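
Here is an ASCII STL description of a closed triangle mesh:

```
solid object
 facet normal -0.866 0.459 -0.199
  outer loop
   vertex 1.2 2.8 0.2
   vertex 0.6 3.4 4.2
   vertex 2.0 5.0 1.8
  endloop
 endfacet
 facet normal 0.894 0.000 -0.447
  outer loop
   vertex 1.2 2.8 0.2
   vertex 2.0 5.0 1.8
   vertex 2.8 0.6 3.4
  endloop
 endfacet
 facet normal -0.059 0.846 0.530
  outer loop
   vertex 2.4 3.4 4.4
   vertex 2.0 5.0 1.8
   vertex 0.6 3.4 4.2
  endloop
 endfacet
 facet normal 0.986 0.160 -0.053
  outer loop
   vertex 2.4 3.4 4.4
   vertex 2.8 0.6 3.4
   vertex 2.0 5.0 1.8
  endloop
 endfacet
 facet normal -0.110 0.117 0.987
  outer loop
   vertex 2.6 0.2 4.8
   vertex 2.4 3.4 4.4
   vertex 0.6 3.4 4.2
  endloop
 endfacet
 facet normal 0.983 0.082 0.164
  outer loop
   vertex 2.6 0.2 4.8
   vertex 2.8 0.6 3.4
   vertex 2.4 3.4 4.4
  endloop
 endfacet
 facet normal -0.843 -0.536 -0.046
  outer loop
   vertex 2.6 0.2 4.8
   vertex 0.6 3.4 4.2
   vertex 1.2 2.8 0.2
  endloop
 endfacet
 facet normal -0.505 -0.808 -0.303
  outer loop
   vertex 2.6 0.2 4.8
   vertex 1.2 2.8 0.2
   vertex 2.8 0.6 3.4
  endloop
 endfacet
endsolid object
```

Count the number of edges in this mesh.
12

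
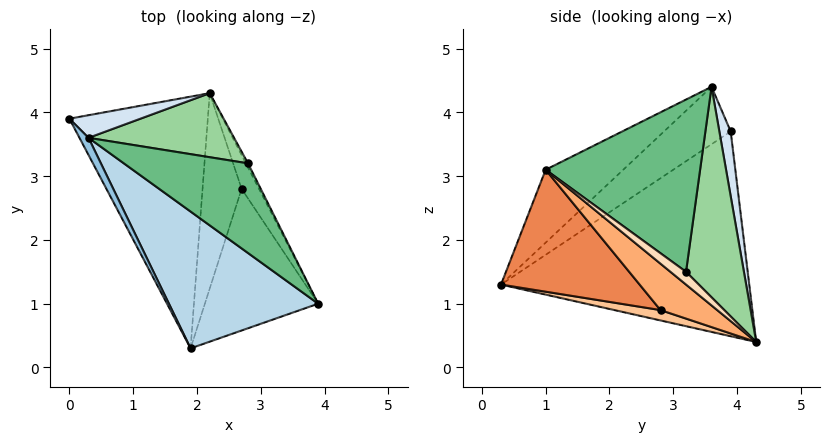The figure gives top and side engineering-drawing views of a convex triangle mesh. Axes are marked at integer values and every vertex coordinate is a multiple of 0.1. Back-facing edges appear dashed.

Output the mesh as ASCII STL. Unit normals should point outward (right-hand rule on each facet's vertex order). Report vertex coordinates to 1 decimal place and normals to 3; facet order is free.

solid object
 facet normal -0.827 -0.064 -0.559
  outer loop
   vertex 2.2 4.3 0.4
   vertex 1.9 0.3 1.3
   vertex 0.0 3.9 3.7
  endloop
 endfacet
 facet normal -0.838 -0.530 0.132
  outer loop
   vertex 0.3 3.6 4.4
   vertex 0.0 3.9 3.7
   vertex 1.9 0.3 1.3
  endloop
 endfacet
 facet normal -0.302 -0.726 0.618
  outer loop
   vertex 0.3 3.6 4.4
   vertex 1.9 0.3 1.3
   vertex 3.9 1.0 3.1
  endloop
 endfacet
 facet normal 0.259 0.923 0.285
  outer loop
   vertex 0.3 3.6 4.4
   vertex 2.2 4.3 0.4
   vertex 0.0 3.9 3.7
  endloop
 endfacet
 facet normal 0.693 -0.325 -0.644
  outer loop
   vertex 2.7 2.8 0.9
   vertex 3.9 1.0 3.1
   vertex 1.9 0.3 1.3
  endloop
 endfacet
 facet normal 0.919 0.191 -0.345
  outer loop
   vertex 2.7 2.8 0.9
   vertex 2.2 4.3 0.4
   vertex 3.9 1.0 3.1
  endloop
 endfacet
 facet normal 0.250 -0.230 -0.941
  outer loop
   vertex 2.7 2.8 0.9
   vertex 1.9 0.3 1.3
   vertex 2.2 4.3 0.4
  endloop
 endfacet
 facet normal 0.924 0.350 -0.154
  outer loop
   vertex 2.8 3.2 1.5
   vertex 3.9 1.0 3.1
   vertex 2.2 4.3 0.4
  endloop
 endfacet
 facet normal 0.624 0.639 0.450
  outer loop
   vertex 2.8 3.2 1.5
   vertex 0.3 3.6 4.4
   vertex 3.9 1.0 3.1
  endloop
 endfacet
 facet normal 0.577 0.713 0.399
  outer loop
   vertex 2.8 3.2 1.5
   vertex 2.2 4.3 0.4
   vertex 0.3 3.6 4.4
  endloop
 endfacet
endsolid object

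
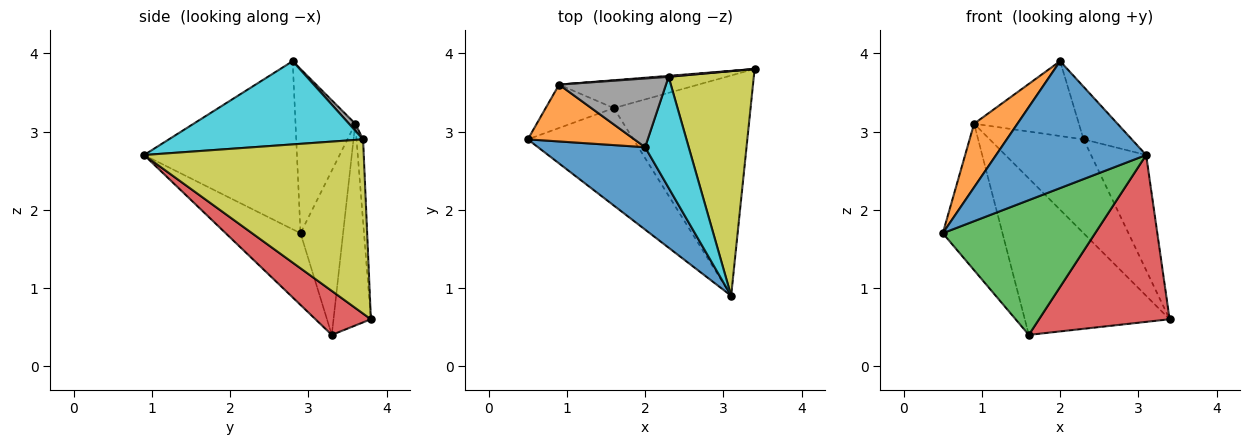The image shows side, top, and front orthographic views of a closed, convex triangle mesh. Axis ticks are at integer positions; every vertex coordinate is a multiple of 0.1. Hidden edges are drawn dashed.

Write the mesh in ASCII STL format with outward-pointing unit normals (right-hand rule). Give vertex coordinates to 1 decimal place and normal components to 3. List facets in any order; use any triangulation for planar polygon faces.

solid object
 facet normal -0.650 -0.638 0.414
  outer loop
   vertex 2.0 2.8 3.9
   vertex 0.5 2.9 1.7
   vertex 3.1 0.9 2.7
  endloop
 endfacet
 facet normal -0.716 -0.520 0.465
  outer loop
   vertex 0.9 3.6 3.1
   vertex 0.5 2.9 1.7
   vertex 2.0 2.8 3.9
  endloop
 endfacet
 facet normal -0.370 -0.753 -0.544
  outer loop
   vertex 1.6 3.3 0.4
   vertex 3.1 0.9 2.7
   vertex 0.5 2.9 1.7
  endloop
 endfacet
 facet normal 0.248 -0.585 -0.772
  outer loop
   vertex 1.6 3.3 0.4
   vertex 3.4 3.8 0.6
   vertex 3.1 0.9 2.7
  endloop
 endfacet
 facet normal -0.565 0.791 -0.234
  outer loop
   vertex 1.6 3.3 0.4
   vertex 0.5 2.9 1.7
   vertex 0.9 3.6 3.1
  endloop
 endfacet
 facet normal -0.246 0.954 -0.170
  outer loop
   vertex 1.6 3.3 0.4
   vertex 0.9 3.6 3.1
   vertex 3.4 3.8 0.6
  endloop
 endfacet
 facet normal -0.070 0.998 0.010
  outer loop
   vertex 2.3 3.7 2.9
   vertex 3.4 3.8 0.6
   vertex 0.9 3.6 3.1
  endloop
 endfacet
 facet normal 0.044 0.736 0.676
  outer loop
   vertex 2.3 3.7 2.9
   vertex 0.9 3.6 3.1
   vertex 2.0 2.8 3.9
  endloop
 endfacet
 facet normal 0.876 0.220 0.429
  outer loop
   vertex 2.3 3.7 2.9
   vertex 3.1 0.9 2.7
   vertex 3.4 3.8 0.6
  endloop
 endfacet
 facet normal 0.865 0.215 0.453
  outer loop
   vertex 2.3 3.7 2.9
   vertex 2.0 2.8 3.9
   vertex 3.1 0.9 2.7
  endloop
 endfacet
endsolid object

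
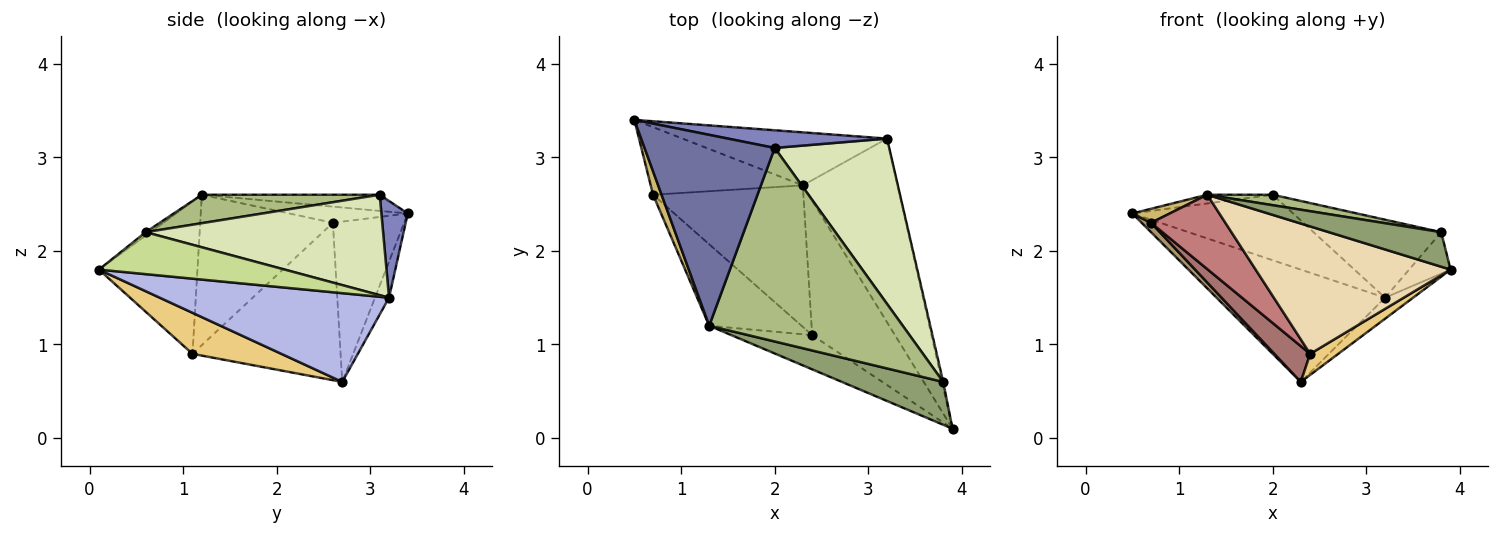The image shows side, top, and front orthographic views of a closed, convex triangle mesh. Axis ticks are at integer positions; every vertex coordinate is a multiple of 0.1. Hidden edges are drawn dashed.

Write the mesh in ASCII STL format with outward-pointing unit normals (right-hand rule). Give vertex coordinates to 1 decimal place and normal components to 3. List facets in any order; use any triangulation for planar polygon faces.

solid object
 facet normal -0.123 0.045 0.991
  outer loop
   vertex 1.3 1.2 2.6
   vertex 2.0 3.1 2.6
   vertex 0.5 3.4 2.4
  endloop
 endfacet
 facet normal 0.156 0.954 0.257
  outer loop
   vertex 3.2 3.2 1.5
   vertex 0.5 3.4 2.4
   vertex 2.0 3.1 2.6
  endloop
 endfacet
 facet normal -0.075 0.902 -0.426
  outer loop
   vertex 3.2 3.2 1.5
   vertex 2.3 2.7 0.6
   vertex 0.5 3.4 2.4
  endloop
 endfacet
 facet normal 0.681 0.083 -0.727
  outer loop
   vertex 3.2 3.2 1.5
   vertex 3.9 0.1 1.8
   vertex 2.3 2.7 0.6
  endloop
 endfacet
 facet normal -0.026 -0.628 0.778
  outer loop
   vertex 3.8 0.6 2.2
   vertex 1.3 1.2 2.6
   vertex 3.9 0.1 1.8
  endloop
 endfacet
 facet normal 0.145 -0.054 0.988
  outer loop
   vertex 3.8 0.6 2.2
   vertex 2.0 3.1 2.6
   vertex 1.3 1.2 2.6
  endloop
 endfacet
 facet normal 0.976 0.218 -0.028
  outer loop
   vertex 3.8 0.6 2.2
   vertex 3.9 0.1 1.8
   vertex 3.2 3.2 1.5
  endloop
 endfacet
 facet normal 0.622 0.334 0.708
  outer loop
   vertex 3.8 0.6 2.2
   vertex 3.2 3.2 1.5
   vertex 2.0 3.1 2.6
  endloop
 endfacet
 facet normal -0.722 -0.095 -0.685
  outer loop
   vertex 0.7 2.6 2.3
   vertex 0.5 3.4 2.4
   vertex 2.3 2.7 0.6
  endloop
 endfacet
 facet normal -0.852 -0.269 0.449
  outer loop
   vertex 0.7 2.6 2.3
   vertex 1.3 1.2 2.6
   vertex 0.5 3.4 2.4
  endloop
 endfacet
 facet normal 0.440 -0.139 -0.887
  outer loop
   vertex 2.4 1.1 0.9
   vertex 2.3 2.7 0.6
   vertex 3.9 0.1 1.8
  endloop
 endfacet
 facet normal -0.439 -0.868 -0.233
  outer loop
   vertex 2.4 1.1 0.9
   vertex 3.9 0.1 1.8
   vertex 1.3 1.2 2.6
  endloop
 endfacet
 facet normal -0.712 -0.172 -0.680
  outer loop
   vertex 2.4 1.1 0.9
   vertex 0.7 2.6 2.3
   vertex 2.3 2.7 0.6
  endloop
 endfacet
 facet normal -0.769 -0.431 -0.472
  outer loop
   vertex 2.4 1.1 0.9
   vertex 1.3 1.2 2.6
   vertex 0.7 2.6 2.3
  endloop
 endfacet
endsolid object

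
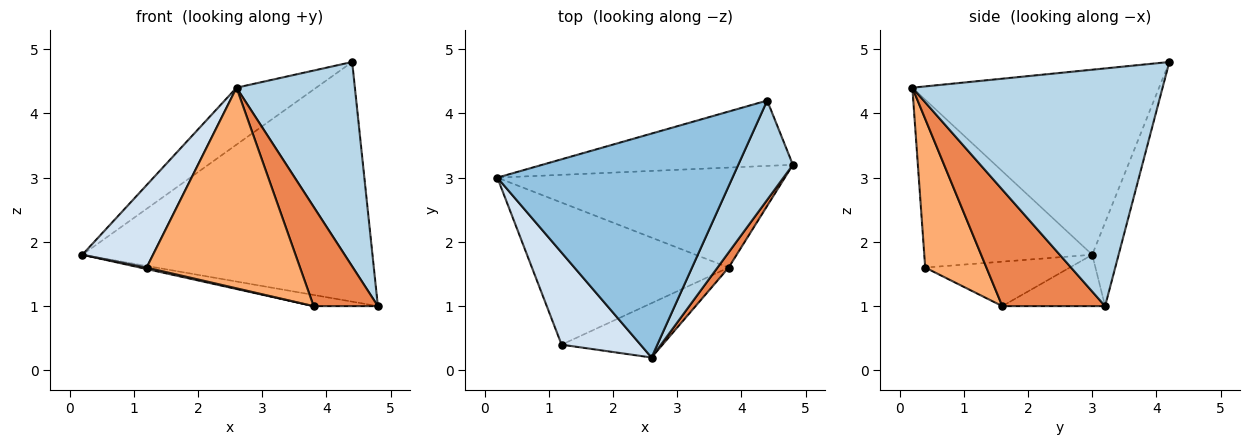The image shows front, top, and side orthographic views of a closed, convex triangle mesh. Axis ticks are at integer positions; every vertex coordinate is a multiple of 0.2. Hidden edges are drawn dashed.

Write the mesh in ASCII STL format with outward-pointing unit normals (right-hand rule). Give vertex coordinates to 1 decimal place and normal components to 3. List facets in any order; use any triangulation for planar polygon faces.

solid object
 facet normal -0.087 0.961 -0.262
  outer loop
   vertex 4.4 4.2 4.8
   vertex 4.8 3.2 1.0
   vertex 0.2 3.0 1.8
  endloop
 endfacet
 facet normal -0.606 0.196 0.771
  outer loop
   vertex 4.4 4.2 4.8
   vertex 0.2 3.0 1.8
   vertex 2.6 0.2 4.4
  endloop
 endfacet
 facet normal 0.885 -0.419 0.203
  outer loop
   vertex 4.4 4.2 4.8
   vertex 2.6 0.2 4.4
   vertex 4.8 3.2 1.0
  endloop
 endfacet
 facet normal -0.846 -0.356 0.397
  outer loop
   vertex 1.2 0.4 1.6
   vertex 2.6 0.2 4.4
   vertex 0.2 3.0 1.8
  endloop
 endfacet
 facet normal 0.845 -0.528 0.081
  outer loop
   vertex 3.8 1.6 1.0
   vertex 4.8 3.2 1.0
   vertex 2.6 0.2 4.4
  endloop
 endfacet
 facet normal 0.359 -0.901 -0.244
  outer loop
   vertex 3.8 1.6 1.0
   vertex 2.6 0.2 4.4
   vertex 1.2 0.4 1.6
  endloop
 endfacet
 facet normal -0.175 0.109 -0.978
  outer loop
   vertex 3.8 1.6 1.0
   vertex 0.2 3.0 1.8
   vertex 4.8 3.2 1.0
  endloop
 endfacet
 facet normal -0.221 -0.010 -0.975
  outer loop
   vertex 3.8 1.6 1.0
   vertex 1.2 0.4 1.6
   vertex 0.2 3.0 1.8
  endloop
 endfacet
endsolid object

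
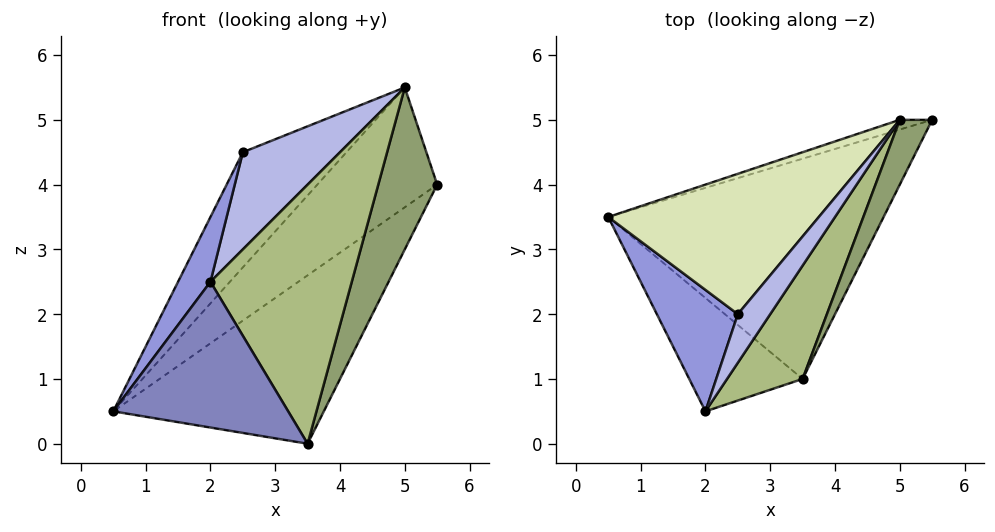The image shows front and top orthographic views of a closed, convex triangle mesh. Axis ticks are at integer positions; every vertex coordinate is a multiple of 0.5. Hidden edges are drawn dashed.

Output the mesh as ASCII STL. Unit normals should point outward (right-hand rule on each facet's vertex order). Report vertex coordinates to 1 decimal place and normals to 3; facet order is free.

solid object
 facet normal 0.350 0.569 -0.744
  outer loop
   vertex 3.5 1.0 0.0
   vertex 0.5 3.5 0.5
   vertex 5.5 5.0 4.0
  endloop
 endfacet
 facet normal -0.605 -0.628 -0.489
  outer loop
   vertex 3.5 1.0 0.0
   vertex 2.0 0.5 2.5
   vertex 0.5 3.5 0.5
  endloop
 endfacet
 facet normal -0.904 -0.201 0.377
  outer loop
   vertex 2.5 2.0 4.5
   vertex 0.5 3.5 0.5
   vertex 2.0 0.5 2.5
  endloop
 endfacet
 facet normal 0.667 -0.667 0.333
  outer loop
   vertex 5.0 5.0 5.5
   vertex 2.5 2.0 4.5
   vertex 2.0 0.5 2.5
  endloop
 endfacet
 facet normal 0.744 -0.620 0.248
  outer loop
   vertex 5.0 5.0 5.5
   vertex 3.5 1.0 0.0
   vertex 5.5 5.0 4.0
  endloop
 endfacet
 facet normal 0.698 -0.656 0.287
  outer loop
   vertex 5.0 5.0 5.5
   vertex 2.0 0.5 2.5
   vertex 3.5 1.0 0.0
  endloop
 endfacet
 facet normal -0.236 0.969 -0.079
  outer loop
   vertex 5.0 5.0 5.5
   vertex 5.5 5.0 4.0
   vertex 0.5 3.5 0.5
  endloop
 endfacet
 facet normal -0.731 0.433 0.528
  outer loop
   vertex 5.0 5.0 5.5
   vertex 0.5 3.5 0.5
   vertex 2.5 2.0 4.5
  endloop
 endfacet
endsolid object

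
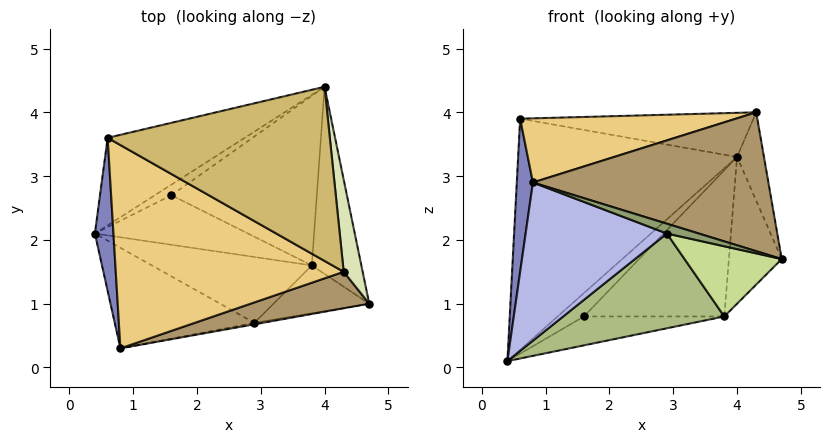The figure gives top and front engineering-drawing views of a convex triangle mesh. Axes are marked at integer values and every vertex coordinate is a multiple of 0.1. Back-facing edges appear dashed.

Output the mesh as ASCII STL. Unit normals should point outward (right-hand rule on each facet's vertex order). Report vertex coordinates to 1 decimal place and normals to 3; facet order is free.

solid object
 facet normal -0.272 0.900 -0.341
  outer loop
   vertex 0.6 3.6 3.9
   vertex 4.0 4.4 3.3
   vertex 0.4 2.1 0.1
  endloop
 endfacet
 facet normal -0.993 -0.086 0.086
  outer loop
   vertex 0.6 3.6 3.9
   vertex 0.4 2.1 0.1
   vertex 0.8 0.3 2.9
  endloop
 endfacet
 facet normal 0.768 0.395 -0.504
  outer loop
   vertex 3.8 1.6 0.8
   vertex 4.0 4.4 3.3
   vertex 4.7 1.0 1.7
  endloop
 endfacet
 facet normal -0.044 -0.843 -0.536
  outer loop
   vertex 2.9 0.7 2.1
   vertex 0.8 0.3 2.9
   vertex 0.4 2.1 0.1
  endloop
 endfacet
 facet normal 0.131 -0.980 -0.147
  outer loop
   vertex 2.9 0.7 2.1
   vertex 4.7 1.0 1.7
   vertex 0.8 0.3 2.9
  endloop
 endfacet
 facet normal -0.003 -0.821 -0.571
  outer loop
   vertex 2.9 0.7 2.1
   vertex 0.4 2.1 0.1
   vertex 3.8 1.6 0.8
  endloop
 endfacet
 facet normal 0.013 -0.826 -0.563
  outer loop
   vertex 2.9 0.7 2.1
   vertex 3.8 1.6 0.8
   vertex 4.7 1.0 1.7
  endloop
 endfacet
 facet normal 0.981 0.136 0.141
  outer loop
   vertex 4.3 1.5 4.0
   vertex 4.7 1.0 1.7
   vertex 4.0 4.4 3.3
  endloop
 endfacet
 facet normal 0.244 -0.938 0.246
  outer loop
   vertex 4.3 1.5 4.0
   vertex 0.8 0.3 2.9
   vertex 4.7 1.0 1.7
  endloop
 endfacet
 facet normal 0.113 0.244 0.963
  outer loop
   vertex 4.3 1.5 4.0
   vertex 4.0 4.4 3.3
   vertex 0.6 3.6 3.9
  endloop
 endfacet
 facet normal -0.193 -0.295 0.936
  outer loop
   vertex 4.3 1.5 4.0
   vertex 0.6 3.6 3.9
   vertex 0.8 0.3 2.9
  endloop
 endfacet
 facet normal -0.209 0.890 -0.405
  outer loop
   vertex 1.6 2.7 0.8
   vertex 0.4 2.1 0.1
   vertex 4.0 4.4 3.3
  endloop
 endfacet
 facet normal 0.244 0.489 -0.838
  outer loop
   vertex 1.6 2.7 0.8
   vertex 3.8 1.6 0.8
   vertex 0.4 2.1 0.1
  endloop
 endfacet
 facet normal 0.310 0.621 -0.720
  outer loop
   vertex 1.6 2.7 0.8
   vertex 4.0 4.4 3.3
   vertex 3.8 1.6 0.8
  endloop
 endfacet
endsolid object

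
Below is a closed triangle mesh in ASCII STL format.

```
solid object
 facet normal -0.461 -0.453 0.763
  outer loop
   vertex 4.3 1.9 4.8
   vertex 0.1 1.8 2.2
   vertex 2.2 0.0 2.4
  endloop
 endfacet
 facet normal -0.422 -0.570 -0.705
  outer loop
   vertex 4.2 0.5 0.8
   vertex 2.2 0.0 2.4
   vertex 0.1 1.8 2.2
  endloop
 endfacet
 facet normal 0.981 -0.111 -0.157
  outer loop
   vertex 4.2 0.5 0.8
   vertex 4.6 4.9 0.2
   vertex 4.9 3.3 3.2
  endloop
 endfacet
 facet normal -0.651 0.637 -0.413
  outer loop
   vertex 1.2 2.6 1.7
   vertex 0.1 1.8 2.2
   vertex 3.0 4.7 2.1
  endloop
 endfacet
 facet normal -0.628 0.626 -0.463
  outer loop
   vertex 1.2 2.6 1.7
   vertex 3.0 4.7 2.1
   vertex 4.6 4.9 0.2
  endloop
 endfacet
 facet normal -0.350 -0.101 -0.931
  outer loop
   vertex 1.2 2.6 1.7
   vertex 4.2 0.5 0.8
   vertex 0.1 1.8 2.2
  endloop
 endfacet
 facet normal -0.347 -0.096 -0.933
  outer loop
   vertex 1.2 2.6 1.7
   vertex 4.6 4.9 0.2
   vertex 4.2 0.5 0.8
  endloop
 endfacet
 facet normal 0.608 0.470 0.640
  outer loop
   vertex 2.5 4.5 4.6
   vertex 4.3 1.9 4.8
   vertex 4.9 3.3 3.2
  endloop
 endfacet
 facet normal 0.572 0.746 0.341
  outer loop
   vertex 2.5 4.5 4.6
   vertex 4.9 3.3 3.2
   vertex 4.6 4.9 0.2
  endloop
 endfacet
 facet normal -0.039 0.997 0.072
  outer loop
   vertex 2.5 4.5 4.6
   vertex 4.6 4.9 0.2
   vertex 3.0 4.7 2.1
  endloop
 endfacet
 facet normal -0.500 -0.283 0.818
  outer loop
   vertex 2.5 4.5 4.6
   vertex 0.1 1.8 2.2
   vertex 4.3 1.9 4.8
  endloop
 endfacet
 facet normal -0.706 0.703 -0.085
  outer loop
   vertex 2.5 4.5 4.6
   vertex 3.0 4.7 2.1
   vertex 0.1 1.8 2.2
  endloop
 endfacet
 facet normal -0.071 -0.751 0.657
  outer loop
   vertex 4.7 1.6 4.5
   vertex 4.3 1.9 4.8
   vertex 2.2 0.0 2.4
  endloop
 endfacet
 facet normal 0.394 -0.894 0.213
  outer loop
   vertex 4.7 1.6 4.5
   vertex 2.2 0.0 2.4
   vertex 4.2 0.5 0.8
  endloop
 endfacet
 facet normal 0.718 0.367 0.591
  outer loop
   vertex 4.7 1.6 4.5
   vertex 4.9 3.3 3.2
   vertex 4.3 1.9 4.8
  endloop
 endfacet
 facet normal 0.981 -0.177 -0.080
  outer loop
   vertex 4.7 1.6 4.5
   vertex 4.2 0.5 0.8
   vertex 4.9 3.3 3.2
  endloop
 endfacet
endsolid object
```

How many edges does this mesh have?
24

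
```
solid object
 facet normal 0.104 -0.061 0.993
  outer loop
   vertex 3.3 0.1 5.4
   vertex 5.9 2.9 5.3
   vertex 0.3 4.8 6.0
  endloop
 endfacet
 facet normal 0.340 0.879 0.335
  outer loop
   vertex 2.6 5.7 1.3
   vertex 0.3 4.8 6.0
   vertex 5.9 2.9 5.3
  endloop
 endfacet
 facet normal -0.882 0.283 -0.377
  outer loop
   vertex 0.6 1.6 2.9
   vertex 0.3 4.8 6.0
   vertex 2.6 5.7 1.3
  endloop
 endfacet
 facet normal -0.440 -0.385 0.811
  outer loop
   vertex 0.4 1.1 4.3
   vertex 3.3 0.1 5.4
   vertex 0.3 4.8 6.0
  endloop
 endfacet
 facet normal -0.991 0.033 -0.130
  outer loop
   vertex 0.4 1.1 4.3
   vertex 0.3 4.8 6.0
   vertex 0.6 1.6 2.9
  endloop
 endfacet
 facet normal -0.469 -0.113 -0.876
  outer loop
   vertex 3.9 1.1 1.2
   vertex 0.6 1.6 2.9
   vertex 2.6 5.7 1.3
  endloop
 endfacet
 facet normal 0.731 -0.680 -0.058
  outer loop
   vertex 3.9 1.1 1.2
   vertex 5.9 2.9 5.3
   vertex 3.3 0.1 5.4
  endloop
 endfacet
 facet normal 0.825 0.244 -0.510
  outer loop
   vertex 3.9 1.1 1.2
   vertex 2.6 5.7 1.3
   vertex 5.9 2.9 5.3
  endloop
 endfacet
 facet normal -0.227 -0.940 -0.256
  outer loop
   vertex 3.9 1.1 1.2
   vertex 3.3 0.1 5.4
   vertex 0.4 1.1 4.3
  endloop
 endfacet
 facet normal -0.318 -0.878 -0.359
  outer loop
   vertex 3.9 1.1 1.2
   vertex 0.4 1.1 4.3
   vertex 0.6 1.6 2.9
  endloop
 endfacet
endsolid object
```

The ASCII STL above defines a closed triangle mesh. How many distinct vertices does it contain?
7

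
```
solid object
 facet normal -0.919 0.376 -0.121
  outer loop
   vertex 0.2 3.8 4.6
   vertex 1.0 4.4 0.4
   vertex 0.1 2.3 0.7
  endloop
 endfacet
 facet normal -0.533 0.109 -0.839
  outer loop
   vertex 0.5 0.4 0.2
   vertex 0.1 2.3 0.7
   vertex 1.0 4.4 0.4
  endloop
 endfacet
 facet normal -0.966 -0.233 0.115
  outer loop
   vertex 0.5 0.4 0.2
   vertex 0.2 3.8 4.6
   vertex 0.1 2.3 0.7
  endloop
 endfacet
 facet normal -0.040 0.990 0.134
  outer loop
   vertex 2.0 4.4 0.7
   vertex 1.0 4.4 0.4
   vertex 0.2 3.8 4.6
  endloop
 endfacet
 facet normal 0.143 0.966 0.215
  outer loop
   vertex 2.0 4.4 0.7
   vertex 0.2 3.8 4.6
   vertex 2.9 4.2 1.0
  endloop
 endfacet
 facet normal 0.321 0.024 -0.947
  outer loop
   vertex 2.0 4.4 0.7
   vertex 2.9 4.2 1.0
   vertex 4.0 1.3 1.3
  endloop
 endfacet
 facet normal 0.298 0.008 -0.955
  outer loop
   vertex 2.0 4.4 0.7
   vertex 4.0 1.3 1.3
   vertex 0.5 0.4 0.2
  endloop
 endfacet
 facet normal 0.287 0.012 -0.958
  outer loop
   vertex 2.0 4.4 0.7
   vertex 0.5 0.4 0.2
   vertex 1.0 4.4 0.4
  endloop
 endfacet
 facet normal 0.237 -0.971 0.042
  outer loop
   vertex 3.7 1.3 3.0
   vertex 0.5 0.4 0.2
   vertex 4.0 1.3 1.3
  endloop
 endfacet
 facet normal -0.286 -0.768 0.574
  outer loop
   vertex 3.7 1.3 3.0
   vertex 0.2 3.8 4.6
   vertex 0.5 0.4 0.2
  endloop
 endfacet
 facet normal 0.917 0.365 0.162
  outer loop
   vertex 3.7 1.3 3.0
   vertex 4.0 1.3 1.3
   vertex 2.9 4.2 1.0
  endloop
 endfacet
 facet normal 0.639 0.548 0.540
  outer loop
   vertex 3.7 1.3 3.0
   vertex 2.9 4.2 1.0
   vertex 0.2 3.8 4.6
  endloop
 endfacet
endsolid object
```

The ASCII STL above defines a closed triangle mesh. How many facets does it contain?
12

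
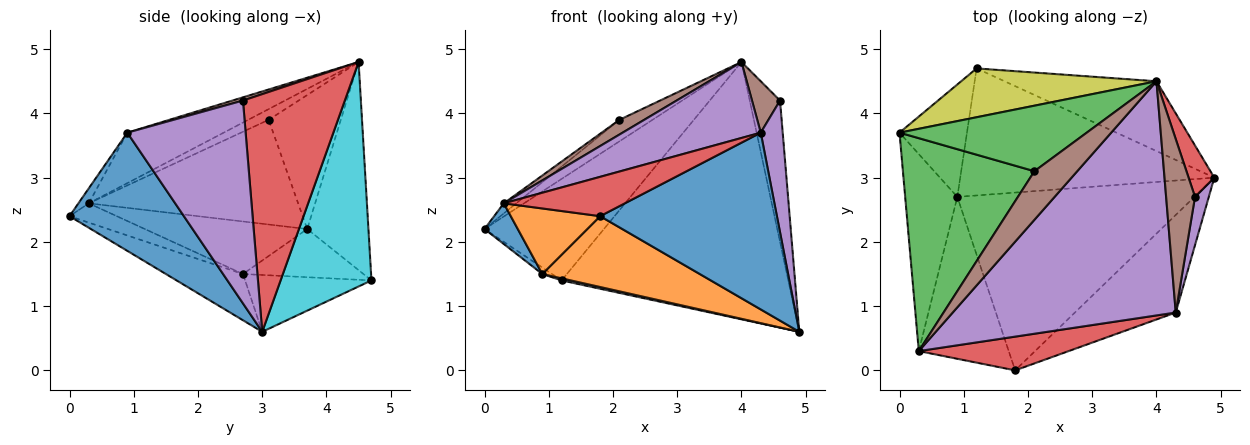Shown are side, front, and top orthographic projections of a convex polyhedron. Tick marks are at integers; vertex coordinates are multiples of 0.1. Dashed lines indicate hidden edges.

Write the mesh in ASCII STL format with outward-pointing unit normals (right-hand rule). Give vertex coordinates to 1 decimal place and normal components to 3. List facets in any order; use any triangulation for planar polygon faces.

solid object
 facet normal 0.493 -0.762 -0.421
  outer loop
   vertex 4.3 0.9 3.7
   vertex 1.8 0.0 2.4
   vertex 4.9 3.0 0.6
  endloop
 endfacet
 facet normal -0.178 -0.364 -0.914
  outer loop
   vertex 0.9 2.7 1.5
   vertex 4.9 3.0 0.6
   vertex 1.8 0.0 2.4
  endloop
 endfacet
 facet normal -0.562 0.258 0.786
  outer loop
   vertex 2.1 3.1 3.9
   vertex 4.0 4.5 4.8
   vertex 0.0 3.7 2.2
  endloop
 endfacet
 facet normal 0.953 0.283 0.103
  outer loop
   vertex 4.6 2.7 4.2
   vertex 4.9 3.0 0.6
   vertex 4.0 4.5 4.8
  endloop
 endfacet
 facet normal 0.981 -0.182 0.067
  outer loop
   vertex 4.6 2.7 4.2
   vertex 4.3 0.9 3.7
   vertex 4.9 3.0 0.6
  endloop
 endfacet
 facet normal 0.106 -0.282 0.953
  outer loop
   vertex 4.6 2.7 4.2
   vertex 4.0 4.5 4.8
   vertex 4.3 0.9 3.7
  endloop
 endfacet
 facet normal -0.581 0.046 -0.813
  outer loop
   vertex 1.2 4.7 1.4
   vertex 0.9 2.7 1.5
   vertex 0.0 3.7 2.2
  endloop
 endfacet
 facet normal -0.218 -0.016 -0.976
  outer loop
   vertex 1.2 4.7 1.4
   vertex 4.9 3.0 0.6
   vertex 0.9 2.7 1.5
  endloop
 endfacet
 facet normal -0.419 0.818 0.394
  outer loop
   vertex 1.2 4.7 1.4
   vertex 0.0 3.7 2.2
   vertex 4.0 4.5 4.8
  endloop
 endfacet
 facet normal 0.361 0.900 -0.244
  outer loop
   vertex 1.2 4.7 1.4
   vertex 4.0 4.5 4.8
   vertex 4.9 3.0 0.6
  endloop
 endfacet
 facet normal -0.702 -0.144 -0.697
  outer loop
   vertex 0.3 0.3 2.6
   vertex 0.0 3.7 2.2
   vertex 0.9 2.7 1.5
  endloop
 endfacet
 facet normal -0.195 -0.368 -0.909
  outer loop
   vertex 0.3 0.3 2.6
   vertex 0.9 2.7 1.5
   vertex 1.8 0.0 2.4
  endloop
 endfacet
 facet normal -0.622 0.037 0.782
  outer loop
   vertex 0.3 0.3 2.6
   vertex 2.1 3.1 3.9
   vertex 0.0 3.7 2.2
  endloop
 endfacet
 facet normal -0.065 -0.758 0.649
  outer loop
   vertex 0.3 0.3 2.6
   vertex 1.8 0.0 2.4
   vertex 4.3 0.9 3.7
  endloop
 endfacet
 facet normal -0.210 -0.302 0.930
  outer loop
   vertex 0.3 0.3 2.6
   vertex 4.3 0.9 3.7
   vertex 4.0 4.5 4.8
  endloop
 endfacet
 facet normal -0.233 -0.283 0.931
  outer loop
   vertex 0.3 0.3 2.6
   vertex 4.0 4.5 4.8
   vertex 2.1 3.1 3.9
  endloop
 endfacet
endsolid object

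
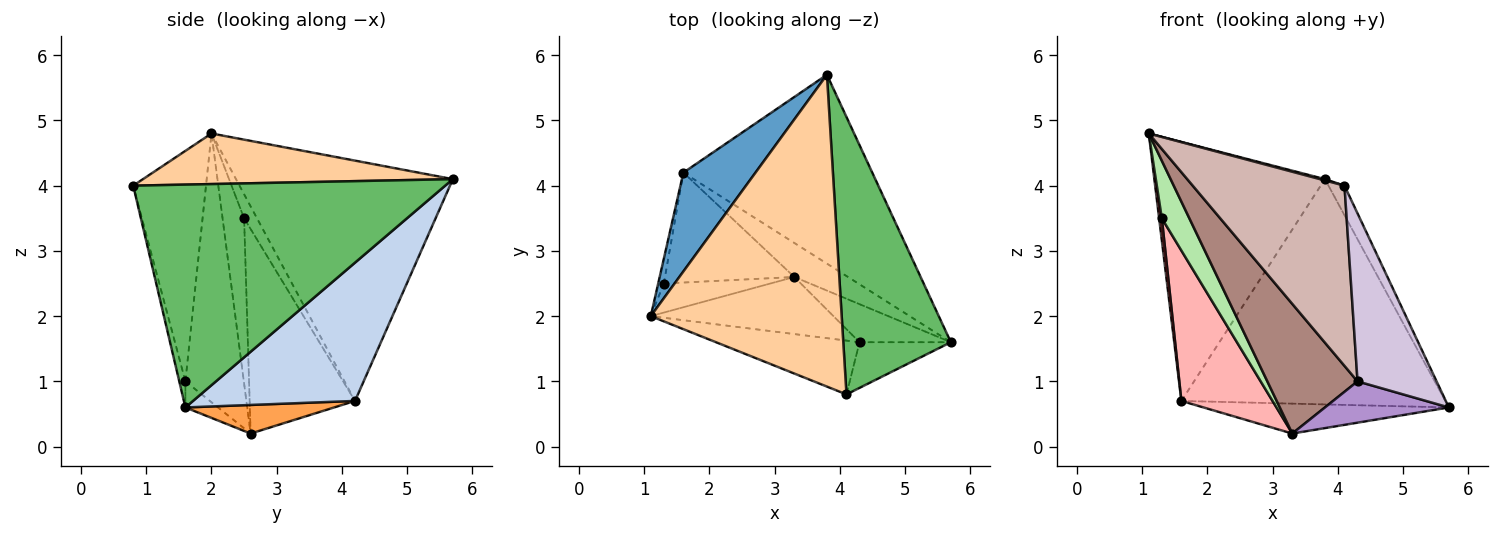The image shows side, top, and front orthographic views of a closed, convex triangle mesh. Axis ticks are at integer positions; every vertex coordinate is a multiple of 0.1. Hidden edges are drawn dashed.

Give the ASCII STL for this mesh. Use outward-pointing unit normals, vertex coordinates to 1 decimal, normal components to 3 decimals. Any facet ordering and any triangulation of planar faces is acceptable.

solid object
 facet normal -0.765 0.602 0.230
  outer loop
   vertex 1.6 4.2 0.7
   vertex 1.1 2.0 4.8
   vertex 3.8 5.7 4.1
  endloop
 endfacet
 facet normal 0.426 0.693 -0.581
  outer loop
   vertex 1.6 4.2 0.7
   vertex 3.8 5.7 4.1
   vertex 5.7 1.6 0.6
  endloop
 endfacet
 facet normal 0.372 0.613 -0.697
  outer loop
   vertex 1.6 4.2 0.7
   vertex 5.7 1.6 0.6
   vertex 3.3 2.6 0.2
  endloop
 endfacet
 facet normal 0.256 -0.004 0.967
  outer loop
   vertex 4.1 0.8 4.0
   vertex 3.8 5.7 4.1
   vertex 1.1 2.0 4.8
  endloop
 endfacet
 facet normal 0.900 0.046 0.434
  outer loop
   vertex 4.1 0.8 4.0
   vertex 5.7 1.6 0.6
   vertex 3.8 5.7 4.1
  endloop
 endfacet
 facet normal -0.573 -0.731 -0.369
  outer loop
   vertex 1.3 2.5 3.5
   vertex 3.3 2.6 0.2
   vertex 1.1 2.0 4.8
  endloop
 endfacet
 facet normal -0.954 -0.200 -0.224
  outer loop
   vertex 1.3 2.5 3.5
   vertex 1.1 2.0 4.8
   vertex 1.6 4.2 0.7
  endloop
 endfacet
 facet normal -0.682 -0.590 -0.431
  outer loop
   vertex 1.3 2.5 3.5
   vertex 1.6 4.2 0.7
   vertex 3.3 2.6 0.2
  endloop
 endfacet
 facet normal -0.190 -0.722 -0.665
  outer loop
   vertex 4.3 1.6 1.0
   vertex 3.3 2.6 0.2
   vertex 5.7 1.6 0.6
  endloop
 endfacet
 facet normal -0.075 -0.962 -0.262
  outer loop
   vertex 4.3 1.6 1.0
   vertex 5.7 1.6 0.6
   vertex 4.1 0.8 4.0
  endloop
 endfacet
 facet normal -0.510 -0.787 -0.347
  outer loop
   vertex 4.3 1.6 1.0
   vertex 1.1 2.0 4.8
   vertex 3.3 2.6 0.2
  endloop
 endfacet
 facet normal -0.418 -0.871 -0.260
  outer loop
   vertex 4.3 1.6 1.0
   vertex 4.1 0.8 4.0
   vertex 1.1 2.0 4.8
  endloop
 endfacet
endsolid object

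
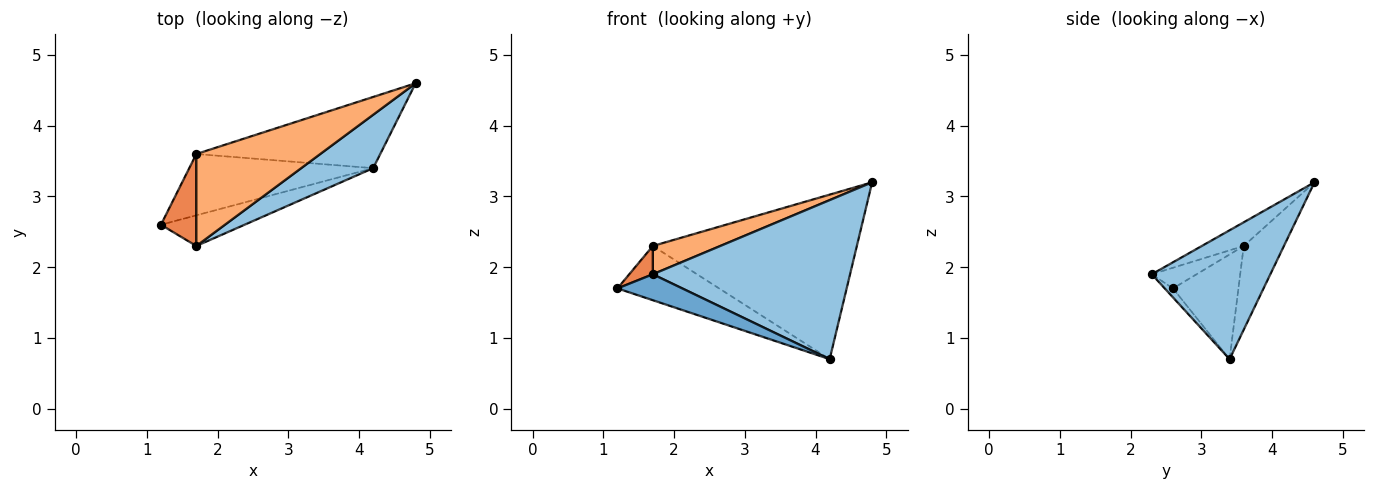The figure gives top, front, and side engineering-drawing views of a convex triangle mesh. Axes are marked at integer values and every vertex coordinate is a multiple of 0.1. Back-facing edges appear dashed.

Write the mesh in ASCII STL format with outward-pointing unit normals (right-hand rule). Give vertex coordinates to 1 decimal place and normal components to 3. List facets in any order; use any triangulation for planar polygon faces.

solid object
 facet normal -0.082 -0.644 -0.761
  outer loop
   vertex 1.7 2.3 1.9
   vertex 1.2 2.6 1.7
   vertex 4.2 3.4 0.7
  endloop
 endfacet
 facet normal 0.495 -0.824 0.277
  outer loop
   vertex 1.7 2.3 1.9
   vertex 4.2 3.4 0.7
   vertex 4.8 4.6 3.2
  endloop
 endfacet
 facet normal -0.392 0.609 -0.689
  outer loop
   vertex 1.7 3.6 2.3
   vertex 4.2 3.4 0.7
   vertex 1.2 2.6 1.7
  endloop
 endfacet
 facet normal -0.178 0.903 -0.391
  outer loop
   vertex 1.7 3.6 2.3
   vertex 4.8 4.6 3.2
   vertex 4.2 3.4 0.7
  endloop
 endfacet
 facet normal -0.488 -0.257 0.834
  outer loop
   vertex 1.7 3.6 2.3
   vertex 1.2 2.6 1.7
   vertex 1.7 2.3 1.9
  endloop
 endfacet
 facet normal -0.180 -0.289 0.940
  outer loop
   vertex 1.7 3.6 2.3
   vertex 1.7 2.3 1.9
   vertex 4.8 4.6 3.2
  endloop
 endfacet
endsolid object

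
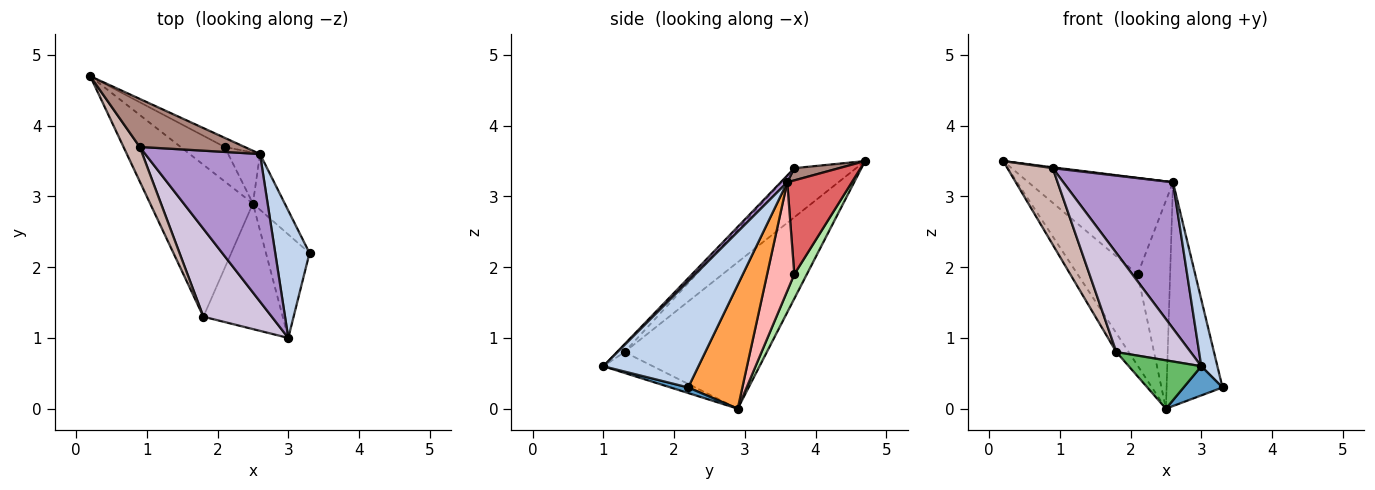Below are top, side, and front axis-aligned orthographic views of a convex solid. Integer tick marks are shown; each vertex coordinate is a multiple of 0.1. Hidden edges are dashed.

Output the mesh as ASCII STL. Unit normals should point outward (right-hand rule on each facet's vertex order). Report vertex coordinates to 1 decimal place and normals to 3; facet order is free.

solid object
 facet normal 0.122 -0.269 -0.955
  outer loop
   vertex 2.5 2.9 0.0
   vertex 3.3 2.2 0.3
   vertex 3.0 1.0 0.6
  endloop
 endfacet
 facet normal 0.939 -0.159 0.304
  outer loop
   vertex 2.6 3.6 3.2
   vertex 3.0 1.0 0.6
   vertex 3.3 2.2 0.3
  endloop
 endfacet
 facet normal 0.685 0.707 -0.176
  outer loop
   vertex 2.6 3.6 3.2
   vertex 3.3 2.2 0.3
   vertex 2.5 2.9 0.0
  endloop
 endfacet
 facet normal -0.817 0.071 -0.573
  outer loop
   vertex 1.8 1.3 0.8
   vertex 0.2 4.7 3.5
   vertex 2.5 2.9 0.0
  endloop
 endfacet
 facet normal -0.238 -0.349 -0.906
  outer loop
   vertex 1.8 1.3 0.8
   vertex 2.5 2.9 0.0
   vertex 3.0 1.0 0.6
  endloop
 endfacet
 facet normal 0.192 0.918 -0.346
  outer loop
   vertex 2.1 3.7 1.9
   vertex 2.5 2.9 0.0
   vertex 0.2 4.7 3.5
  endloop
 endfacet
 facet normal 0.406 0.910 -0.086
  outer loop
   vertex 2.1 3.7 1.9
   vertex 0.2 4.7 3.5
   vertex 2.6 3.6 3.2
  endloop
 endfacet
 facet normal 0.631 0.754 -0.185
  outer loop
   vertex 2.1 3.7 1.9
   vertex 2.6 3.6 3.2
   vertex 2.5 2.9 0.0
  endloop
 endfacet
 facet normal 0.042 -0.703 0.710
  outer loop
   vertex 0.9 3.7 3.4
   vertex 3.0 1.0 0.6
   vertex 2.6 3.6 3.2
  endloop
 endfacet
 facet normal -0.076 -0.746 0.662
  outer loop
   vertex 0.9 3.7 3.4
   vertex 1.8 1.3 0.8
   vertex 3.0 1.0 0.6
  endloop
 endfacet
 facet normal 0.116 -0.018 0.993
  outer loop
   vertex 0.9 3.7 3.4
   vertex 2.6 3.6 3.2
   vertex 0.2 4.7 3.5
  endloop
 endfacet
 facet normal -0.779 -0.571 0.258
  outer loop
   vertex 0.9 3.7 3.4
   vertex 0.2 4.7 3.5
   vertex 1.8 1.3 0.8
  endloop
 endfacet
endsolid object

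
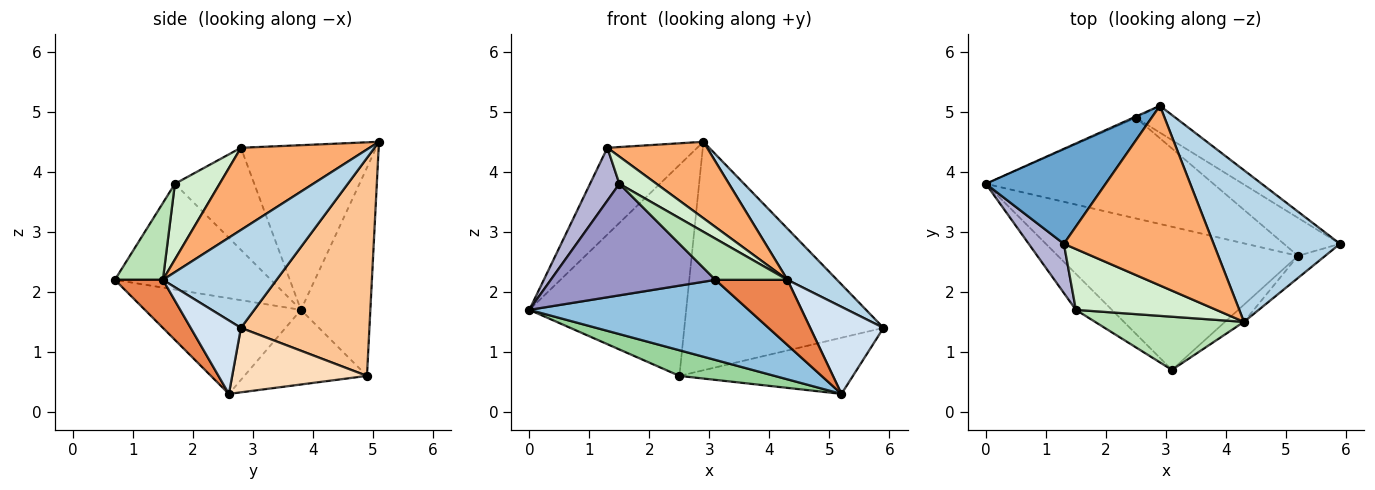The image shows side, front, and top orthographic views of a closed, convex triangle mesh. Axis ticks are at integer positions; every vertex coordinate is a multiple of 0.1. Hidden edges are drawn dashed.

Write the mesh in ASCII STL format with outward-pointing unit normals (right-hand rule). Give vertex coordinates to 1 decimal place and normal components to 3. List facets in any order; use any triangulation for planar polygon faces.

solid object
 facet normal -0.712 0.473 0.518
  outer loop
   vertex 1.3 2.8 4.4
   vertex 2.9 5.1 4.5
   vertex 0.0 3.8 1.7
  endloop
 endfacet
 facet normal -0.328 -0.461 -0.824
  outer loop
   vertex 5.2 2.6 0.3
   vertex 3.1 0.7 2.2
   vertex 0.0 3.8 1.7
  endloop
 endfacet
 facet normal 0.592 -0.258 0.764
  outer loop
   vertex 4.3 1.5 2.2
   vertex 5.9 2.8 1.4
   vertex 2.9 5.1 4.5
  endloop
 endfacet
 facet normal 0.553 -0.807 -0.205
  outer loop
   vertex 4.3 1.5 2.2
   vertex 5.2 2.6 0.3
   vertex 5.9 2.8 1.4
  endloop
 endfacet
 facet normal 0.542 -0.813 -0.214
  outer loop
   vertex 4.3 1.5 2.2
   vertex 3.1 0.7 2.2
   vertex 5.2 2.6 0.3
  endloop
 endfacet
 facet normal 0.451 -0.349 0.821
  outer loop
   vertex 4.3 1.5 2.2
   vertex 2.9 5.1 4.5
   vertex 1.3 2.8 4.4
  endloop
 endfacet
 facet normal 0.540 0.836 -0.098
  outer loop
   vertex 2.5 4.9 0.6
   vertex 2.9 5.1 4.5
   vertex 5.9 2.8 1.4
  endloop
 endfacet
 facet normal 0.541 0.697 -0.471
  outer loop
   vertex 2.5 4.9 0.6
   vertex 5.9 2.8 1.4
   vertex 5.2 2.6 0.3
  endloop
 endfacet
 facet normal -0.405 0.914 -0.005
  outer loop
   vertex 2.5 4.9 0.6
   vertex 0.0 3.8 1.7
   vertex 2.9 5.1 4.5
  endloop
 endfacet
 facet normal -0.303 -0.235 -0.924
  outer loop
   vertex 2.5 4.9 0.6
   vertex 5.2 2.6 0.3
   vertex 0.0 3.8 1.7
  endloop
 endfacet
 facet normal 0.378 -0.567 0.732
  outer loop
   vertex 1.5 1.7 3.8
   vertex 3.1 0.7 2.2
   vertex 4.3 1.5 2.2
  endloop
 endfacet
 facet normal 0.442 -0.366 0.819
  outer loop
   vertex 1.5 1.7 3.8
   vertex 4.3 1.5 2.2
   vertex 1.3 2.8 4.4
  endloop
 endfacet
 facet normal -0.670 -0.707 -0.228
  outer loop
   vertex 1.5 1.7 3.8
   vertex 0.0 3.8 1.7
   vertex 3.1 0.7 2.2
  endloop
 endfacet
 facet normal -0.892 -0.330 0.307
  outer loop
   vertex 1.5 1.7 3.8
   vertex 1.3 2.8 4.4
   vertex 0.0 3.8 1.7
  endloop
 endfacet
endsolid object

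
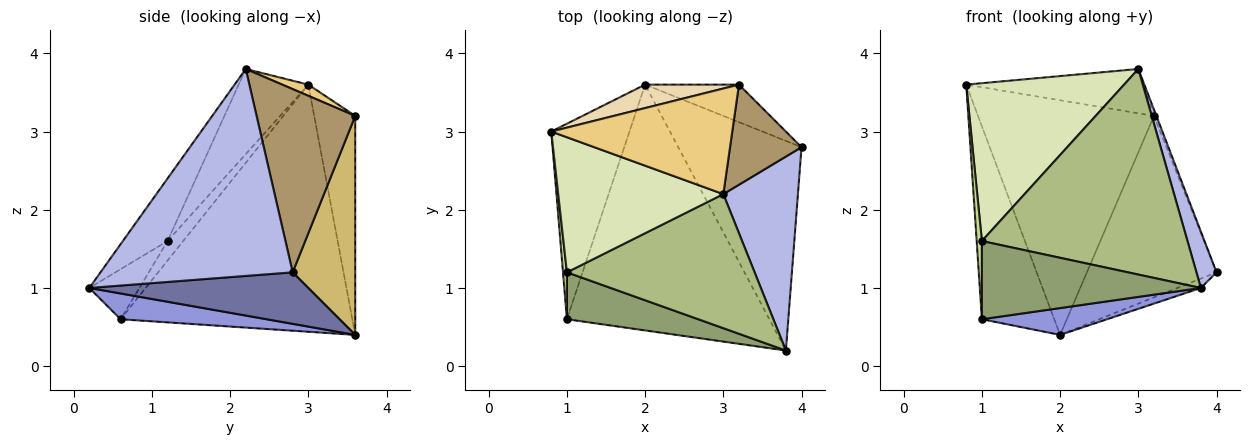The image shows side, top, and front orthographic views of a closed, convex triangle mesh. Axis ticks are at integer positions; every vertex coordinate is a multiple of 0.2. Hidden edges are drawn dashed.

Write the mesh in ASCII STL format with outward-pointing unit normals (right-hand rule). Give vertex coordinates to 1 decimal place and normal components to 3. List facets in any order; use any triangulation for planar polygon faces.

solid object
 facet normal 0.385 0.041 -0.922
  outer loop
   vertex 2.0 3.6 0.4
   vertex 4.0 2.8 1.2
   vertex 3.8 0.2 1.0
  endloop
 endfacet
 facet normal -0.914 0.285 -0.289
  outer loop
   vertex 1.0 0.6 0.6
   vertex 0.8 3.0 3.6
   vertex 2.0 3.6 0.4
  endloop
 endfacet
 facet normal 0.126 -0.108 -0.986
  outer loop
   vertex 1.0 0.6 0.6
   vertex 2.0 3.6 0.4
   vertex 3.8 0.2 1.0
  endloop
 endfacet
 facet normal 0.936 -0.098 0.337
  outer loop
   vertex 3.0 2.2 3.8
   vertex 3.8 0.2 1.0
   vertex 4.0 2.8 1.2
  endloop
 endfacet
 facet normal -0.192 -0.841 0.505
  outer loop
   vertex 1.0 1.2 1.6
   vertex 1.0 0.6 0.6
   vertex 3.8 0.2 1.0
  endloop
 endfacet
 facet normal -0.179 -0.824 0.537
  outer loop
   vertex 1.0 1.2 1.6
   vertex 3.8 0.2 1.0
   vertex 3.0 2.2 3.8
  endloop
 endfacet
 facet normal -0.932 -0.311 0.186
  outer loop
   vertex 1.0 1.2 1.6
   vertex 0.8 3.0 3.6
   vertex 1.0 0.6 0.6
  endloop
 endfacet
 facet normal -0.318 -0.720 0.616
  outer loop
   vertex 1.0 1.2 1.6
   vertex 3.0 2.2 3.8
   vertex 0.8 3.0 3.6
  endloop
 endfacet
 facet normal 0.931 0.023 0.363
  outer loop
   vertex 3.2 3.6 3.2
   vertex 3.0 2.2 3.8
   vertex 4.0 2.8 1.2
  endloop
 endfacet
 facet normal 0.427 0.885 -0.183
  outer loop
   vertex 3.2 3.6 3.2
   vertex 4.0 2.8 1.2
   vertex 2.0 3.6 0.4
  endloop
 endfacet
 facet normal 0.057 0.386 0.921
  outer loop
   vertex 3.2 3.6 3.2
   vertex 0.8 3.0 3.6
   vertex 3.0 2.2 3.8
  endloop
 endfacet
 facet normal -0.226 0.969 0.097
  outer loop
   vertex 3.2 3.6 3.2
   vertex 2.0 3.6 0.4
   vertex 0.8 3.0 3.6
  endloop
 endfacet
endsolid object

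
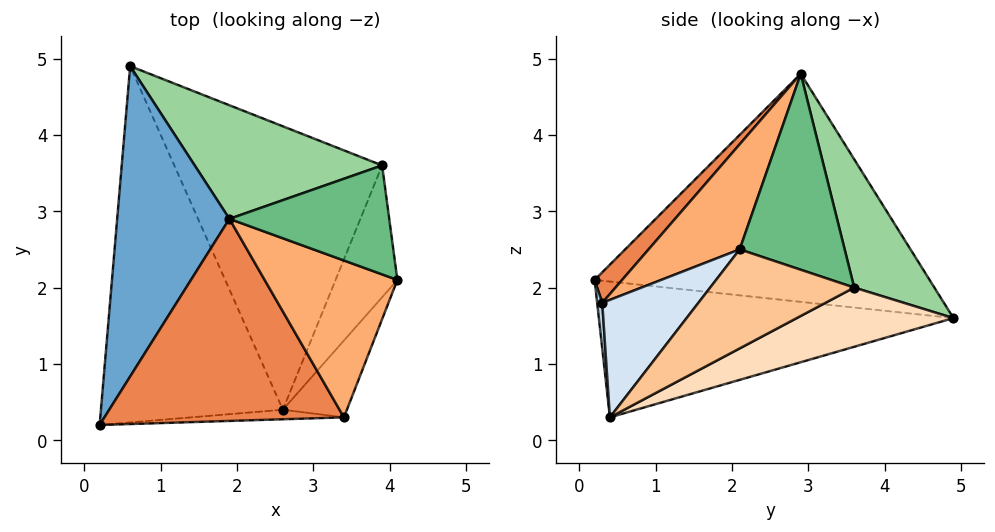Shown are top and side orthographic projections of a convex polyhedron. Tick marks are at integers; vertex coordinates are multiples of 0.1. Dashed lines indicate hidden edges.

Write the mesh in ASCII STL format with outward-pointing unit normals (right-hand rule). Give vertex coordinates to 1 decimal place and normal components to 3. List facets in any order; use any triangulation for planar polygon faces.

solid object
 facet normal -0.890 0.122 0.438
  outer loop
   vertex 1.9 2.9 4.8
   vertex 0.6 4.9 1.6
   vertex 0.2 0.2 2.1
  endloop
 endfacet
 facet normal -0.598 -0.034 -0.801
  outer loop
   vertex 2.6 0.4 0.3
   vertex 0.2 0.2 2.1
   vertex 0.6 4.9 1.6
  endloop
 endfacet
 facet normal 0.024 -0.997 -0.079
  outer loop
   vertex 3.4 0.3 1.8
   vertex 0.2 0.2 2.1
   vertex 2.6 0.4 0.3
  endloop
 endfacet
 facet normal 0.868 -0.153 -0.473
  outer loop
   vertex 3.4 0.3 1.8
   vertex 2.6 0.4 0.3
   vertex 4.1 2.1 2.5
  endloop
 endfacet
 facet normal 0.086 -0.731 0.677
  outer loop
   vertex 3.4 0.3 1.8
   vertex 1.9 2.9 4.8
   vertex 0.2 0.2 2.1
  endloop
 endfacet
 facet normal 0.545 -0.479 0.688
  outer loop
   vertex 3.4 0.3 1.8
   vertex 4.1 2.1 2.5
   vertex 1.9 2.9 4.8
  endloop
 endfacet
 facet normal 0.847 -0.063 -0.528
  outer loop
   vertex 3.9 3.6 2.0
   vertex 4.1 2.1 2.5
   vertex 2.6 0.4 0.3
  endloop
 endfacet
 facet normal 0.254 0.371 -0.893
  outer loop
   vertex 3.9 3.6 2.0
   vertex 2.6 0.4 0.3
   vertex 0.6 4.9 1.6
  endloop
 endfacet
 facet normal 0.739 0.300 0.603
  outer loop
   vertex 3.9 3.6 2.0
   vertex 1.9 2.9 4.8
   vertex 4.1 2.1 2.5
  endloop
 endfacet
 facet normal 0.288 0.860 0.421
  outer loop
   vertex 3.9 3.6 2.0
   vertex 0.6 4.9 1.6
   vertex 1.9 2.9 4.8
  endloop
 endfacet
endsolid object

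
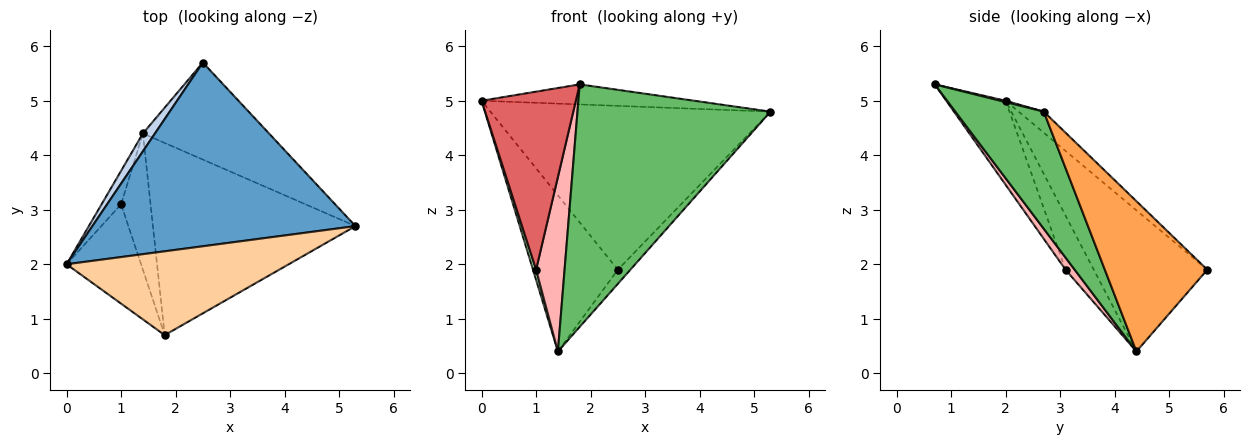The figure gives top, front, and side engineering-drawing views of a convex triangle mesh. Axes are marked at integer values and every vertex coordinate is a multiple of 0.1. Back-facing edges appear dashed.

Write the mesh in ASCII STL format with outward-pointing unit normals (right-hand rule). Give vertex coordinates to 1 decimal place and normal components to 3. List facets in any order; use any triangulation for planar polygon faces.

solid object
 facet normal -0.060 0.664 0.745
  outer loop
   vertex 2.5 5.7 1.9
   vertex 0.0 2.0 5.0
   vertex 5.3 2.7 4.8
  endloop
 endfacet
 facet normal -0.799 0.597 0.068
  outer loop
   vertex 1.4 4.4 0.4
   vertex 0.0 2.0 5.0
   vertex 2.5 5.7 1.9
  endloop
 endfacet
 facet normal 0.763 0.093 -0.640
  outer loop
   vertex 1.4 4.4 0.4
   vertex 2.5 5.7 1.9
   vertex 5.3 2.7 4.8
  endloop
 endfacet
 facet normal 0.006 0.233 0.973
  outer loop
   vertex 1.8 0.7 5.3
   vertex 5.3 2.7 4.8
   vertex 0.0 2.0 5.0
  endloop
 endfacet
 facet normal 0.338 -0.738 -0.585
  outer loop
   vertex 1.8 0.7 5.3
   vertex 1.4 4.4 0.4
   vertex 5.3 2.7 4.8
  endloop
 endfacet
 facet normal -0.936 -0.102 -0.338
  outer loop
   vertex 1.0 3.1 1.9
   vertex 0.0 2.0 5.0
   vertex 1.4 4.4 0.4
  endloop
 endfacet
 facet normal -0.482 -0.765 -0.427
  outer loop
   vertex 1.0 3.1 1.9
   vertex 1.8 0.7 5.3
   vertex 0.0 2.0 5.0
  endloop
 endfacet
 facet normal 0.245 -0.764 -0.597
  outer loop
   vertex 1.0 3.1 1.9
   vertex 1.4 4.4 0.4
   vertex 1.8 0.7 5.3
  endloop
 endfacet
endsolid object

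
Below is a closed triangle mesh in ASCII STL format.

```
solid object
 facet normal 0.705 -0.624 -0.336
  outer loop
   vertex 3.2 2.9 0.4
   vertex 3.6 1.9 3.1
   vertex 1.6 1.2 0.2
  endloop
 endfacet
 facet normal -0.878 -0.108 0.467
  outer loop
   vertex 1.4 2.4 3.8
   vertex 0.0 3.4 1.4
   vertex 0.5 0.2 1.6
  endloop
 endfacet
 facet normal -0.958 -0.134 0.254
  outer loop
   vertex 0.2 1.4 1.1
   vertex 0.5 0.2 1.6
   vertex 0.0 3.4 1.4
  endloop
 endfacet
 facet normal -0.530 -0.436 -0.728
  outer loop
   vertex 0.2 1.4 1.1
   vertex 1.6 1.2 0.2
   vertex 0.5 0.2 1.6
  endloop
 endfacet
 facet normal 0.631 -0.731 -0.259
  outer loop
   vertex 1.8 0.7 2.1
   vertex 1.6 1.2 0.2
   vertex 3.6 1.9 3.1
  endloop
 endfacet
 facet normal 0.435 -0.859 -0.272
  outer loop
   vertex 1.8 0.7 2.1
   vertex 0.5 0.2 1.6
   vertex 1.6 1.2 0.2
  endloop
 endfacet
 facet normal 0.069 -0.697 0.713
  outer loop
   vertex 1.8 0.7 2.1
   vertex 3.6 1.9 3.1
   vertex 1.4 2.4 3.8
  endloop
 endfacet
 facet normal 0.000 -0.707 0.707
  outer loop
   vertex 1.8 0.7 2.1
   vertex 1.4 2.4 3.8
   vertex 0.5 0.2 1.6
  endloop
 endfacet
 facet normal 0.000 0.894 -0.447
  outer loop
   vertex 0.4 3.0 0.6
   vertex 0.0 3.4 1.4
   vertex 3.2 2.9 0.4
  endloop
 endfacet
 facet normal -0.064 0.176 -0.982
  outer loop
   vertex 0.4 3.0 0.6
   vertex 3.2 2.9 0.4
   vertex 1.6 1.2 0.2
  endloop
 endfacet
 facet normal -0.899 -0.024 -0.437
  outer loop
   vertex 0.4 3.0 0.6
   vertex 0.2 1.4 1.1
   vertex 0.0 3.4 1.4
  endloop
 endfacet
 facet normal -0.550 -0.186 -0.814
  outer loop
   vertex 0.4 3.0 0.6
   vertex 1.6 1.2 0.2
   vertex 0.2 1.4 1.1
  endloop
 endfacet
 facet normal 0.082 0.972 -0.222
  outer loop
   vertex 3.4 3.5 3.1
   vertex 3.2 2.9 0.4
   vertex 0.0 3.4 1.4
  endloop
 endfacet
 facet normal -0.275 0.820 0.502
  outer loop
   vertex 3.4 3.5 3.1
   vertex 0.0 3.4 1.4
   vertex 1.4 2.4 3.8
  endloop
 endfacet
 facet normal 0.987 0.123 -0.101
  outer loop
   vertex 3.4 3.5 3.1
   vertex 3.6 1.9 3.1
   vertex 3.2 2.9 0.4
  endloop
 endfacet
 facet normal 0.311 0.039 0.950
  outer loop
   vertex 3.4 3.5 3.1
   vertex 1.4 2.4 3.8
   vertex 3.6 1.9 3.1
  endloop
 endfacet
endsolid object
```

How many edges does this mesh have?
24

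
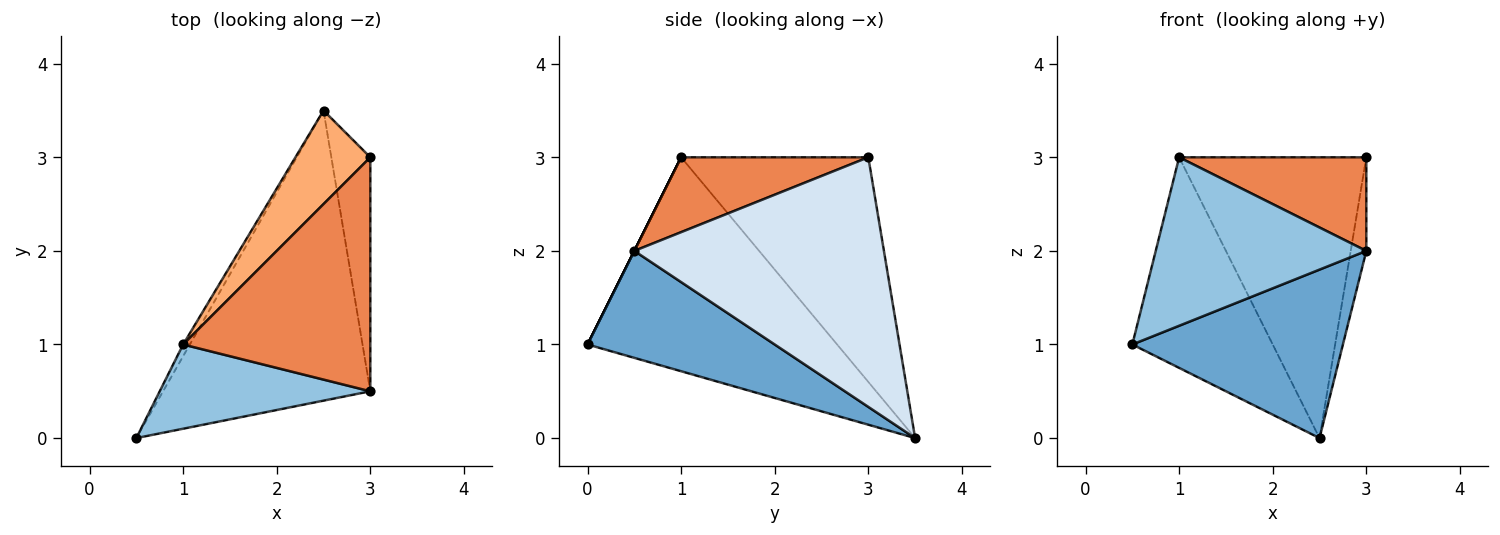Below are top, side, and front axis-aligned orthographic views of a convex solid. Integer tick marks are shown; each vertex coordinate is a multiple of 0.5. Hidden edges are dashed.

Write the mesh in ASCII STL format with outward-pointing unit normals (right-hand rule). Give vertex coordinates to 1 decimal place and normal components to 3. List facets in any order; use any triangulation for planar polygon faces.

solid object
 facet normal 0.408 -0.459 -0.790
  outer loop
   vertex 2.5 3.5 0.0
   vertex 3.0 0.5 2.0
   vertex 0.5 0.0 1.0
  endloop
 endfacet
 facet normal 0.000 -0.894 0.447
  outer loop
   vertex 1.0 1.0 3.0
   vertex 0.5 0.0 1.0
   vertex 3.0 0.5 2.0
  endloop
 endfacet
 facet normal -0.871 0.490 -0.027
  outer loop
   vertex 1.0 1.0 3.0
   vertex 2.5 3.5 0.0
   vertex 0.5 0.0 1.0
  endloop
 endfacet
 facet normal 0.986 0.062 -0.154
  outer loop
   vertex 3.0 3.0 3.0
   vertex 3.0 0.5 2.0
   vertex 2.5 3.5 0.0
  endloop
 endfacet
 facet normal 0.348 -0.348 0.870
  outer loop
   vertex 3.0 3.0 3.0
   vertex 1.0 1.0 3.0
   vertex 3.0 0.5 2.0
  endloop
 endfacet
 facet normal -0.688 0.688 0.229
  outer loop
   vertex 3.0 3.0 3.0
   vertex 2.5 3.5 0.0
   vertex 1.0 1.0 3.0
  endloop
 endfacet
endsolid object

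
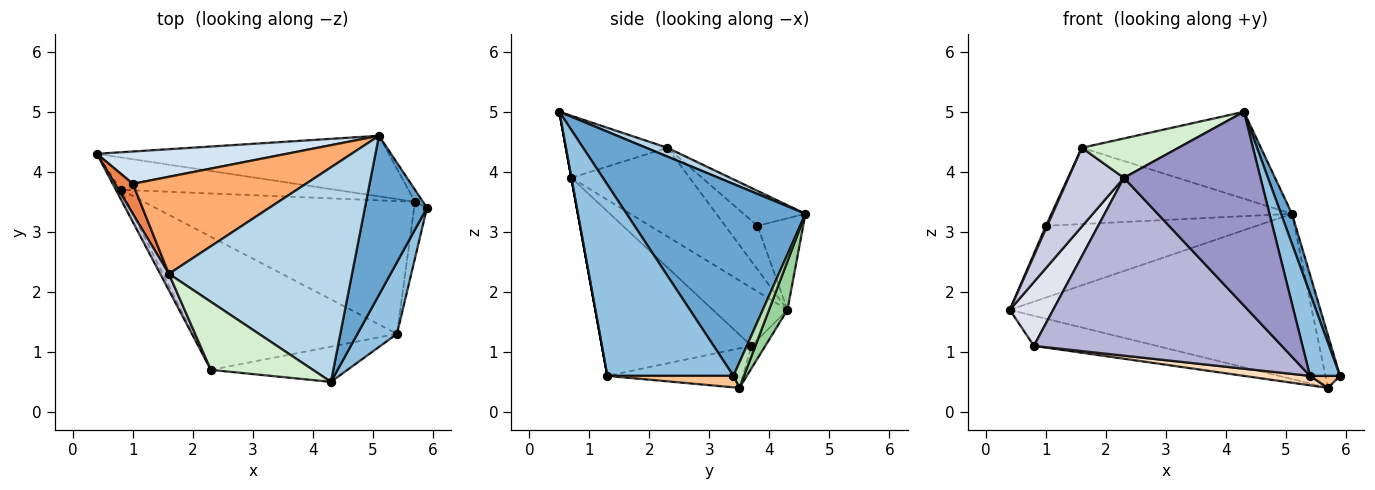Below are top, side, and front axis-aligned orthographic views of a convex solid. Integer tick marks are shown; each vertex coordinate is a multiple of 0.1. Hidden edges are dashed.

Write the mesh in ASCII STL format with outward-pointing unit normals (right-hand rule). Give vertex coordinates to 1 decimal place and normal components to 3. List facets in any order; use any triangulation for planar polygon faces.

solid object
 facet normal 0.950 -0.058 0.307
  outer loop
   vertex 5.1 4.6 3.3
   vertex 4.3 0.5 5.0
   vertex 5.9 3.4 0.6
  endloop
 endfacet
 facet normal 0.954 -0.227 0.197
  outer loop
   vertex 5.4 1.3 0.6
   vertex 5.9 3.4 0.6
   vertex 4.3 0.5 5.0
  endloop
 endfacet
 facet normal 0.044 0.375 0.926
  outer loop
   vertex 1.6 2.3 4.4
   vertex 4.3 0.5 5.0
   vertex 5.1 4.6 3.3
  endloop
 endfacet
 facet normal -0.194 0.895 0.403
  outer loop
   vertex 1.0 3.8 3.1
   vertex 5.1 4.6 3.3
   vertex 0.4 4.3 1.7
  endloop
 endfacet
 facet normal -0.923 -0.038 0.382
  outer loop
   vertex 1.0 3.8 3.1
   vertex 0.4 4.3 1.7
   vertex 1.6 2.3 4.4
  endloop
 endfacet
 facet normal -0.157 0.610 0.777
  outer loop
   vertex 1.0 3.8 3.1
   vertex 1.6 2.3 4.4
   vertex 5.1 4.6 3.3
  endloop
 endfacet
 facet normal 0.658 -0.157 -0.736
  outer loop
   vertex 5.7 3.5 0.4
   vertex 5.9 3.4 0.6
   vertex 5.4 1.3 0.6
  endloop
 endfacet
 facet normal -0.144 -0.070 -0.987
  outer loop
   vertex 5.7 3.5 0.4
   vertex 5.4 1.3 0.6
   vertex 0.8 3.7 1.1
  endloop
 endfacet
 facet normal -0.077 0.679 -0.730
  outer loop
   vertex 5.7 3.5 0.4
   vertex 0.8 3.7 1.1
   vertex 0.4 4.3 1.7
  endloop
 endfacet
 facet normal 0.057 0.937 -0.344
  outer loop
   vertex 5.7 3.5 0.4
   vertex 0.4 4.3 1.7
   vertex 5.1 4.6 3.3
  endloop
 endfacet
 facet normal 0.579 0.795 -0.182
  outer loop
   vertex 5.7 3.5 0.4
   vertex 5.1 4.6 3.3
   vertex 5.9 3.4 0.6
  endloop
 endfacet
 facet normal -0.466 -0.443 0.766
  outer loop
   vertex 2.3 0.7 3.9
   vertex 4.3 0.5 5.0
   vertex 1.6 2.3 4.4
  endloop
 endfacet
 facet normal 0.000 -0.984 -0.179
  outer loop
   vertex 2.3 0.7 3.9
   vertex 5.4 1.3 0.6
   vertex 4.3 0.5 5.0
  endloop
 endfacet
 facet normal -0.435 -0.721 -0.540
  outer loop
   vertex 2.3 0.7 3.9
   vertex 0.8 3.7 1.1
   vertex 5.4 1.3 0.6
  endloop
 endfacet
 facet normal -0.902 -0.422 0.088
  outer loop
   vertex 2.3 0.7 3.9
   vertex 1.6 2.3 4.4
   vertex 0.4 4.3 1.7
  endloop
 endfacet
 facet normal -0.862 -0.501 -0.074
  outer loop
   vertex 2.3 0.7 3.9
   vertex 0.4 4.3 1.7
   vertex 0.8 3.7 1.1
  endloop
 endfacet
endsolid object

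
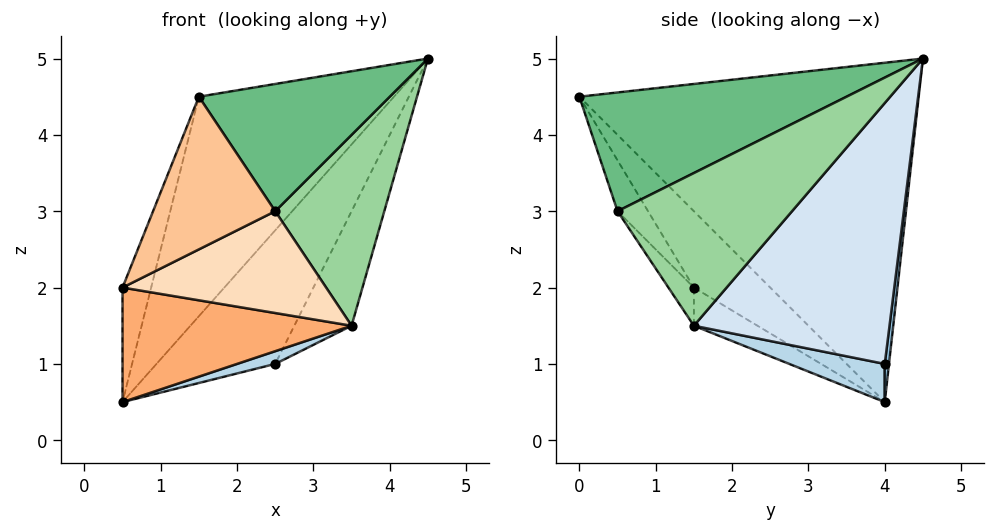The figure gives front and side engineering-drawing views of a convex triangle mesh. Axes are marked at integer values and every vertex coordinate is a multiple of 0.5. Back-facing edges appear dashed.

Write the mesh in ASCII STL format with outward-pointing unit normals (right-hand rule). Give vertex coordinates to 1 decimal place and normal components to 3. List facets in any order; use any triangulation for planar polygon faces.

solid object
 facet normal -0.705 0.405 0.582
  outer loop
   vertex 1.5 0.0 4.5
   vertex 4.5 4.5 5.0
   vertex 0.5 4.0 0.5
  endloop
 endfacet
 facet normal 0.035 0.989 -0.141
  outer loop
   vertex 2.5 4.0 1.0
   vertex 0.5 4.0 0.5
   vertex 4.5 4.5 5.0
  endloop
 endfacet
 facet normal 0.241 -0.097 -0.966
  outer loop
   vertex 3.5 1.5 1.5
   vertex 0.5 4.0 0.5
   vertex 2.5 4.0 1.0
  endloop
 endfacet
 facet normal 0.853 0.250 -0.458
  outer loop
   vertex 3.5 1.5 1.5
   vertex 2.5 4.0 1.0
   vertex 4.5 4.5 5.0
  endloop
 endfacet
 facet normal -0.808 0.303 0.505
  outer loop
   vertex 0.5 1.5 2.0
   vertex 1.5 0.0 4.5
   vertex 0.5 4.0 0.5
  endloop
 endfacet
 facet normal -0.141 -0.509 -0.849
  outer loop
   vertex 0.5 1.5 2.0
   vertex 0.5 4.0 0.5
   vertex 3.5 1.5 1.5
  endloop
 endfacet
 facet normal -0.218 -0.873 -0.436
  outer loop
   vertex 2.5 0.5 3.0
   vertex 1.5 0.0 4.5
   vertex 0.5 1.5 2.0
  endloop
 endfacet
 facet normal -0.100 -0.796 -0.597
  outer loop
   vertex 2.5 0.5 3.0
   vertex 0.5 1.5 2.0
   vertex 3.5 1.5 1.5
  endloop
 endfacet
 facet normal 0.768 -0.549 0.329
  outer loop
   vertex 2.5 0.5 3.0
   vertex 4.5 4.5 5.0
   vertex 1.5 0.0 4.5
  endloop
 endfacet
 facet normal 0.830 -0.518 0.207
  outer loop
   vertex 2.5 0.5 3.0
   vertex 3.5 1.5 1.5
   vertex 4.5 4.5 5.0
  endloop
 endfacet
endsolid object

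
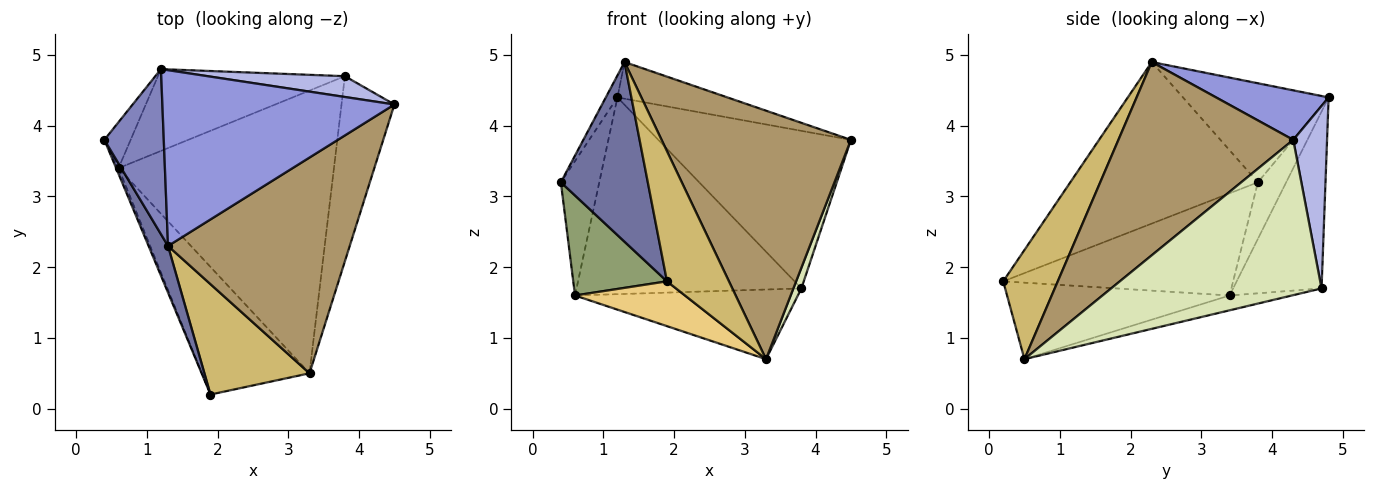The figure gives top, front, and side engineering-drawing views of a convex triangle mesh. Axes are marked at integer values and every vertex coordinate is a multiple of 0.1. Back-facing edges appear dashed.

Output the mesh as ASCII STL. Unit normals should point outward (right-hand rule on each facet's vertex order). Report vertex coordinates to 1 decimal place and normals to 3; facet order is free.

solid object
 facet normal -0.902 -0.418 0.109
  outer loop
   vertex 1.3 2.3 4.9
   vertex 0.4 3.8 3.2
   vertex 1.9 0.2 1.8
  endloop
 endfacet
 facet normal -0.855 0.068 0.513
  outer loop
   vertex 1.2 4.8 4.4
   vertex 0.4 3.8 3.2
   vertex 1.3 2.3 4.9
  endloop
 endfacet
 facet normal 0.205 0.200 0.958
  outer loop
   vertex 1.2 4.8 4.4
   vertex 1.3 2.3 4.9
   vertex 4.5 4.3 3.8
  endloop
 endfacet
 facet normal 0.171 0.977 0.129
  outer loop
   vertex 1.2 4.8 4.4
   vertex 4.5 4.3 3.8
   vertex 3.8 4.7 1.7
  endloop
 endfacet
 facet normal -0.926 -0.377 -0.021
  outer loop
   vertex 0.6 3.4 1.6
   vertex 1.9 0.2 1.8
   vertex 0.4 3.8 3.2
  endloop
 endfacet
 facet normal -0.572 0.776 -0.266
  outer loop
   vertex 0.6 3.4 1.6
   vertex 0.4 3.8 3.2
   vertex 1.2 4.8 4.4
  endloop
 endfacet
 facet normal -0.341 0.868 -0.361
  outer loop
   vertex 0.6 3.4 1.6
   vertex 1.2 4.8 4.4
   vertex 3.8 4.7 1.7
  endloop
 endfacet
 facet normal 0.946 -0.036 -0.322
  outer loop
   vertex 3.3 0.5 0.7
   vertex 3.8 4.7 1.7
   vertex 4.5 4.3 3.8
  endloop
 endfacet
 facet normal 0.572 -0.619 0.538
  outer loop
   vertex 3.3 0.5 0.7
   vertex 4.5 4.3 3.8
   vertex 1.3 2.3 4.9
  endloop
 endfacet
 facet normal 0.558 -0.633 0.537
  outer loop
   vertex 3.3 0.5 0.7
   vertex 1.3 2.3 4.9
   vertex 1.9 0.2 1.8
  endloop
 endfacet
 facet normal -0.557 -0.275 -0.784
  outer loop
   vertex 3.3 0.5 0.7
   vertex 1.9 0.2 1.8
   vertex 0.6 3.4 1.6
  endloop
 endfacet
 facet normal -0.067 0.239 -0.969
  outer loop
   vertex 3.3 0.5 0.7
   vertex 0.6 3.4 1.6
   vertex 3.8 4.7 1.7
  endloop
 endfacet
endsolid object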